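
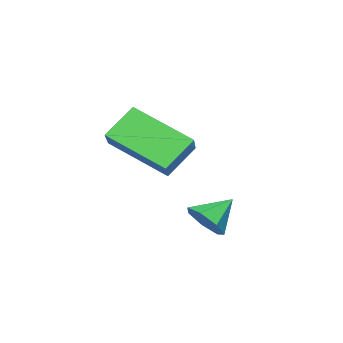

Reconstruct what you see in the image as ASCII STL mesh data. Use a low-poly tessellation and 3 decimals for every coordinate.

solid 
facet normal -0.704 0.179 0.688
outer loop
vertex -4.059 -0.041 3.068
vertex -3.251 0.586 3.732
vertex -4.62 1.796 2.016
endloop
endfacet
facet normal -0.662 -0.514 -0.545
outer loop
vertex -3.669 1.554 1.088
vertex -4.059 -0.041 3.068
vertex -4.62 1.796 2.016
endloop
endfacet
facet normal -0.703 0.179 0.688
outer loop
vertex -4.62 1.796 2.016
vertex -3.251 0.586 3.732
vertex -3.811 2.423 2.68
endloop
endfacet
facet normal -0.256 0.839 -0.481
outer loop
vertex -3.811 2.423 2.68
vertex -3.669 1.554 1.088
vertex -4.62 1.796 2.016
endloop
endfacet
facet normal 0.256 -0.839 0.481
outer loop
vertex -4.059 -0.041 3.068
vertex -2.3 0.344 2.804
vertex -3.251 0.586 3.732
endloop
endfacet
facet normal -0.663 -0.514 -0.545
outer loop
vertex -3.109 -0.283 2.14
vertex -4.059 -0.041 3.068
vertex -3.669 1.554 1.088
endloop
endfacet
facet normal 0.256 -0.839 0.481
outer loop
vertex -3.109 -0.283 2.14
vertex -2.3 0.344 2.804
vertex -4.059 -0.041 3.068
endloop
endfacet
facet normal 0.663 0.514 0.545
outer loop
vertex -3.251 0.586 3.732
vertex -2.3 0.344 2.804
vertex -3.811 2.423 2.68
endloop
endfacet
facet normal -0.256 0.839 -0.481
outer loop
vertex -2.861 2.181 1.752
vertex -3.669 1.554 1.088
vertex -3.811 2.423 2.68
endloop
endfacet
facet normal 0.663 0.514 0.544
outer loop
vertex -3.811 2.423 2.68
vertex -2.3 0.344 2.804
vertex -2.861 2.181 1.752
endloop
endfacet
facet normal 0.704 -0.179 -0.687
outer loop
vertex -2.861 2.181 1.752
vertex -3.109 -0.283 2.14
vertex -3.669 1.554 1.088
endloop
endfacet
facet normal 0.703 -0.179 -0.688
outer loop
vertex -2.3 0.344 2.804
vertex -3.109 -0.283 2.14
vertex -2.861 2.181 1.752
endloop
endfacet
facet normal 0.778 -0.223 -0.587
outer loop
vertex -2.311 3.469 0.709
vertex -2.592 3.872 0.183
vertex -2.14 4.071 0.707
endloop
endfacet
facet normal 0.109 -0.028 0.994
outer loop
vertex -2.311 3.469 0.709
vertex -2.14 4.071 0.707
vertex -3.488 4.128 0.857
endloop
endfacet
facet normal 0.778 -0.222 -0.587
outer loop
vertex -2.14 4.071 0.707
vertex -2.592 3.872 0.183
vertex -2.311 4.522 0.31
endloop
endfacet
facet normal 0.109 0.680 0.725
outer loop
vertex -2.14 4.071 0.707
vertex -2.311 4.522 0.31
vertex -3.488 4.128 0.857
endloop
endfacet
facet normal 0.779 -0.222 -0.586
outer loop
vertex -2.311 4.522 0.31
vertex -2.592 3.872 0.183
vertex -2.693 4.484 -0.183
endloop
endfacet
facet normal -0.261 0.957 0.128
outer loop
vertex -2.311 4.522 0.31
vertex -2.693 4.484 -0.183
vertex -3.488 4.128 0.857
endloop
endfacet
facet normal 0.778 -0.223 -0.588
outer loop
vertex -2.693 4.484 -0.183
vertex -2.592 3.872 0.183
vertex -3.0 3.985 -0.4
endloop
endfacet
facet normal -0.723 0.596 -0.349
outer loop
vertex -2.693 4.484 -0.183
vertex -3.0 3.985 -0.4
vertex -3.488 4.128 0.857
endloop
endfacet
facet normal 0.778 -0.222 -0.588
outer loop
vertex -3.0 3.985 -0.4
vertex -2.592 3.872 0.183
vertex -3.0 3.401 -0.179
endloop
endfacet
facet normal -0.929 -0.131 -0.346
outer loop
vertex -3.0 3.985 -0.4
vertex -3.0 3.401 -0.179
vertex -3.488 4.128 0.857
endloop
endfacet
facet normal 0.778 -0.223 -0.587
outer loop
vertex -3.0 3.401 -0.179
vertex -2.592 3.872 0.183
vertex -2.693 3.171 0.315
endloop
endfacet
facet normal -0.723 -0.677 0.134
outer loop
vertex -3.0 3.401 -0.179
vertex -2.693 3.171 0.315
vertex -3.488 4.128 0.857
endloop
endfacet
facet normal 0.779 -0.223 -0.587
outer loop
vertex -2.693 3.171 0.315
vertex -2.592 3.872 0.183
vertex -2.311 3.469 0.709
endloop
endfacet
facet normal -0.261 -0.631 0.731
outer loop
vertex -2.693 3.171 0.315
vertex -2.311 3.469 0.709
vertex -3.488 4.128 0.857
endloop
endfacet

endsolid


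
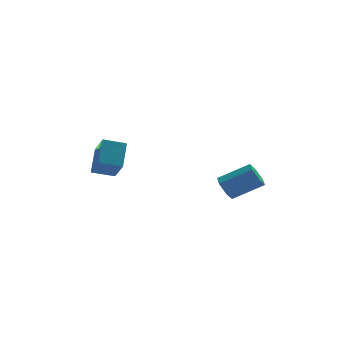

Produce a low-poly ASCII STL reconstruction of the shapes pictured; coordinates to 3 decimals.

solid 
facet normal -0.967 -0.020 0.255
outer loop
vertex -2.934 -1.563 3.006
vertex -2.666 -0.504 4.105
vertex -3.225 -0.44 1.994
endloop
endfacet
facet normal -0.173 -0.684 -0.709
outer loop
vertex -2.094 -0.416 1.695
vertex -2.934 -1.563 3.006
vertex -3.225 -0.44 1.994
endloop
endfacet
facet normal -0.967 -0.020 0.255
outer loop
vertex -3.225 -0.44 1.994
vertex -2.666 -0.504 4.105
vertex -2.957 0.62 3.092
endloop
endfacet
facet normal -0.189 0.729 -0.658
outer loop
vertex -2.957 0.62 3.092
vertex -2.094 -0.416 1.695
vertex -3.225 -0.44 1.994
endloop
endfacet
facet normal 0.189 -0.730 0.657
outer loop
vertex -2.934 -1.563 3.006
vertex -1.535 -0.48 3.806
vertex -2.666 -0.504 4.105
endloop
endfacet
facet normal -0.173 -0.684 -0.709
outer loop
vertex -1.803 -1.54 2.708
vertex -2.934 -1.563 3.006
vertex -2.094 -0.416 1.695
endloop
endfacet
facet normal 0.188 -0.729 0.658
outer loop
vertex -1.803 -1.54 2.708
vertex -1.535 -0.48 3.806
vertex -2.934 -1.563 3.006
endloop
endfacet
facet normal 0.173 0.684 0.709
outer loop
vertex -2.666 -0.504 4.105
vertex -1.535 -0.48 3.806
vertex -2.957 0.62 3.092
endloop
endfacet
facet normal -0.188 0.730 -0.657
outer loop
vertex -1.826 0.643 2.794
vertex -2.094 -0.416 1.695
vertex -2.957 0.62 3.092
endloop
endfacet
facet normal 0.173 0.684 0.709
outer loop
vertex -2.957 0.62 3.092
vertex -1.535 -0.48 3.806
vertex -1.826 0.643 2.794
endloop
endfacet
facet normal 0.967 0.020 -0.255
outer loop
vertex -1.826 0.643 2.794
vertex -1.803 -1.54 2.708
vertex -2.094 -0.416 1.695
endloop
endfacet
facet normal 0.967 0.020 -0.255
outer loop
vertex -1.535 -0.48 3.806
vertex -1.803 -1.54 2.708
vertex -1.826 0.643 2.794
endloop
endfacet
facet normal -0.858 0.075 -0.509
outer loop
vertex 3.053 -2.605 1.199
vertex 2.738 -3.016 1.67
vertex 2.745 -2.321 1.76
endloop
endfacet
facet normal 0.266 0.911 -0.315
outer loop
vertex 3.053 -2.605 1.199
vertex 2.745 -2.321 1.76
vertex 4.537 -2.734 2.078
endloop
endfacet
facet normal 0.266 0.911 -0.315
outer loop
vertex 4.537 -2.734 2.078
vertex 2.745 -2.321 1.76
vertex 4.229 -2.45 2.639
endloop
endfacet
facet normal 0.858 -0.074 0.508
outer loop
vertex 4.537 -2.734 2.078
vertex 4.229 -2.45 2.639
vertex 4.222 -3.144 2.55
endloop
endfacet
facet normal -0.858 0.075 -0.509
outer loop
vertex 2.745 -2.321 1.76
vertex 2.738 -3.016 1.67
vertex 2.43 -2.732 2.231
endloop
endfacet
facet normal -0.248 0.806 0.537
outer loop
vertex 2.745 -2.321 1.76
vertex 2.43 -2.732 2.231
vertex 4.229 -2.45 2.639
endloop
endfacet
facet normal -0.248 0.807 0.536
outer loop
vertex 4.229 -2.45 2.639
vertex 2.43 -2.732 2.231
vertex 3.914 -2.86 3.111
endloop
endfacet
facet normal 0.858 -0.074 0.508
outer loop
vertex 4.229 -2.45 2.639
vertex 3.914 -2.86 3.111
vertex 4.222 -3.144 2.55
endloop
endfacet
facet normal -0.858 0.074 -0.508
outer loop
vertex 2.43 -2.732 2.231
vertex 2.738 -3.016 1.67
vertex 2.423 -3.426 2.142
endloop
endfacet
facet normal -0.514 -0.104 0.852
outer loop
vertex 2.43 -2.732 2.231
vertex 2.423 -3.426 2.142
vertex 3.914 -2.86 3.111
endloop
endfacet
facet normal -0.514 -0.105 0.852
outer loop
vertex 3.914 -2.86 3.111
vertex 2.423 -3.426 2.142
vertex 3.907 -3.555 3.021
endloop
endfacet
facet normal 0.858 -0.075 0.509
outer loop
vertex 3.914 -2.86 3.111
vertex 3.907 -3.555 3.021
vertex 4.222 -3.144 2.55
endloop
endfacet
facet normal -0.858 0.074 -0.508
outer loop
vertex 2.423 -3.426 2.142
vertex 2.738 -3.016 1.67
vertex 2.731 -3.71 1.581
endloop
endfacet
facet normal -0.266 -0.911 0.315
outer loop
vertex 2.423 -3.426 2.142
vertex 2.731 -3.71 1.581
vertex 3.907 -3.555 3.021
endloop
endfacet
facet normal -0.266 -0.911 0.315
outer loop
vertex 3.907 -3.555 3.021
vertex 2.731 -3.71 1.581
vertex 4.215 -3.839 2.46
endloop
endfacet
facet normal 0.858 -0.075 0.509
outer loop
vertex 3.907 -3.555 3.021
vertex 4.215 -3.839 2.46
vertex 4.222 -3.144 2.55
endloop
endfacet
facet normal -0.858 0.074 -0.508
outer loop
vertex 2.731 -3.71 1.581
vertex 2.738 -3.016 1.67
vertex 3.046 -3.3 1.109
endloop
endfacet
facet normal 0.247 -0.807 -0.536
outer loop
vertex 2.731 -3.71 1.581
vertex 3.046 -3.3 1.109
vertex 4.215 -3.839 2.46
endloop
endfacet
facet normal 0.249 -0.806 -0.537
outer loop
vertex 4.215 -3.839 2.46
vertex 3.046 -3.3 1.109
vertex 4.53 -3.428 1.989
endloop
endfacet
facet normal 0.858 -0.075 0.509
outer loop
vertex 4.215 -3.839 2.46
vertex 4.53 -3.428 1.989
vertex 4.222 -3.144 2.55
endloop
endfacet
facet normal -0.858 0.075 -0.509
outer loop
vertex 3.046 -3.3 1.109
vertex 2.738 -3.016 1.67
vertex 3.053 -2.605 1.199
endloop
endfacet
facet normal 0.514 0.105 -0.851
outer loop
vertex 3.046 -3.3 1.109
vertex 3.053 -2.605 1.199
vertex 4.53 -3.428 1.989
endloop
endfacet
facet normal 0.514 0.104 -0.852
outer loop
vertex 4.53 -3.428 1.989
vertex 3.053 -2.605 1.199
vertex 4.537 -2.734 2.078
endloop
endfacet
facet normal 0.858 -0.074 0.508
outer loop
vertex 4.53 -3.428 1.989
vertex 4.537 -2.734 2.078
vertex 4.222 -3.144 2.55
endloop
endfacet

endsolid


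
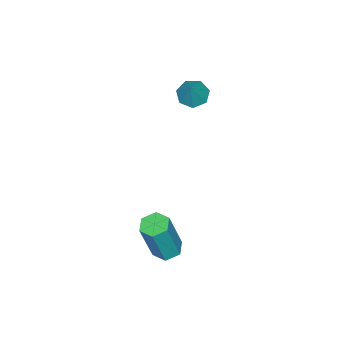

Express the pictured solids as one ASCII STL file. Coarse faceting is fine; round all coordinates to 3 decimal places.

solid 
facet normal -0.526 -0.265 -0.808
outer loop
vertex -0.816 1.127 3.044
vertex -1.262 0.833 3.431
vertex -1.25 1.458 3.218
endloop
endfacet
facet normal 0.574 0.811 -0.112
outer loop
vertex -0.816 1.127 3.044
vertex -1.25 1.458 3.218
vertex -0.598 1.167 4.449
endloop
endfacet
facet normal -0.527 -0.265 -0.808
outer loop
vertex -1.25 1.458 3.218
vertex -1.262 0.833 3.431
vertex -1.693 1.318 3.553
endloop
endfacet
facet normal -0.094 0.957 0.276
outer loop
vertex -1.25 1.458 3.218
vertex -1.693 1.318 3.553
vertex -0.598 1.167 4.449
endloop
endfacet
facet normal -0.527 -0.265 -0.807
outer loop
vertex -1.693 1.318 3.553
vertex -1.262 0.833 3.431
vertex -1.811 0.813 3.796
endloop
endfacet
facet normal -0.521 0.466 0.715
outer loop
vertex -1.693 1.318 3.553
vertex -1.811 0.813 3.796
vertex -0.598 1.167 4.449
endloop
endfacet
facet normal -0.527 -0.265 -0.807
outer loop
vertex -1.811 0.813 3.796
vertex -1.262 0.833 3.431
vertex -1.516 0.323 3.764
endloop
endfacet
facet normal -0.387 -0.290 0.875
outer loop
vertex -1.811 0.813 3.796
vertex -1.516 0.323 3.764
vertex -0.598 1.167 4.449
endloop
endfacet
facet normal -0.527 -0.265 -0.808
outer loop
vertex -1.516 0.323 3.764
vertex -1.262 0.833 3.431
vertex -1.029 0.218 3.481
endloop
endfacet
facet normal 0.209 -0.743 0.636
outer loop
vertex -1.516 0.323 3.764
vertex -1.029 0.218 3.481
vertex -0.598 1.167 4.449
endloop
endfacet
facet normal -0.527 -0.265 -0.808
outer loop
vertex -1.029 0.218 3.481
vertex -1.262 0.833 3.431
vertex -0.718 0.575 3.161
endloop
endfacet
facet normal 0.815 -0.551 0.177
outer loop
vertex -1.029 0.218 3.481
vertex -0.718 0.575 3.161
vertex -0.598 1.167 4.449
endloop
endfacet
facet normal -0.527 -0.265 -0.808
outer loop
vertex -0.718 0.575 3.161
vertex -1.262 0.833 3.431
vertex -0.816 1.127 3.044
endloop
endfacet
facet normal 0.978 0.141 -0.156
outer loop
vertex -0.718 0.575 3.161
vertex -0.816 1.127 3.044
vertex -0.598 1.167 4.449
endloop
endfacet
facet normal -0.285 0.084 -0.955
outer loop
vertex 3.874 2.466 -1.512
vertex 3.391 2.796 -1.339
vertex 3.918 3.073 -1.472
endloop
endfacet
facet normal 0.956 -0.050 -0.290
outer loop
vertex 3.874 2.466 -1.512
vertex 3.918 3.073 -1.472
vertex 4.452 2.295 0.426
endloop
endfacet
facet normal 0.956 -0.050 -0.289
outer loop
vertex 4.452 2.295 0.426
vertex 3.918 3.073 -1.472
vertex 4.496 2.902 0.467
endloop
endfacet
facet normal 0.284 -0.085 0.955
outer loop
vertex 4.452 2.295 0.426
vertex 4.496 2.902 0.467
vertex 3.969 2.624 0.599
endloop
endfacet
facet normal -0.285 0.084 -0.955
outer loop
vertex 3.918 3.073 -1.472
vertex 3.391 2.796 -1.339
vertex 3.435 3.403 -1.299
endloop
endfacet
facet normal 0.540 0.837 -0.087
outer loop
vertex 3.918 3.073 -1.472
vertex 3.435 3.403 -1.299
vertex 4.496 2.902 0.467
endloop
endfacet
facet normal 0.539 0.838 -0.087
outer loop
vertex 4.496 2.902 0.467
vertex 3.435 3.403 -1.299
vertex 4.013 3.231 0.64
endloop
endfacet
facet normal 0.284 -0.085 0.955
outer loop
vertex 4.496 2.902 0.467
vertex 4.013 3.231 0.64
vertex 3.969 2.624 0.599
endloop
endfacet
facet normal -0.285 0.084 -0.955
outer loop
vertex 3.435 3.403 -1.299
vertex 3.391 2.796 -1.339
vertex 2.908 3.125 -1.166
endloop
endfacet
facet normal -0.416 0.886 0.203
outer loop
vertex 3.435 3.403 -1.299
vertex 2.908 3.125 -1.166
vertex 4.013 3.231 0.64
endloop
endfacet
facet normal -0.415 0.887 0.202
outer loop
vertex 4.013 3.231 0.64
vertex 2.908 3.125 -1.166
vertex 3.486 2.954 0.772
endloop
endfacet
facet normal 0.284 -0.085 0.955
outer loop
vertex 4.013 3.231 0.64
vertex 3.486 2.954 0.772
vertex 3.969 2.624 0.599
endloop
endfacet
facet normal -0.284 0.085 -0.955
outer loop
vertex 2.908 3.125 -1.166
vertex 3.391 2.796 -1.339
vertex 2.864 2.518 -1.207
endloop
endfacet
facet normal -0.956 0.050 0.289
outer loop
vertex 2.908 3.125 -1.166
vertex 2.864 2.518 -1.207
vertex 3.486 2.954 0.772
endloop
endfacet
facet normal -0.956 0.050 0.289
outer loop
vertex 3.486 2.954 0.772
vertex 2.864 2.518 -1.207
vertex 3.442 2.347 0.732
endloop
endfacet
facet normal 0.285 -0.084 0.955
outer loop
vertex 3.486 2.954 0.772
vertex 3.442 2.347 0.732
vertex 3.969 2.624 0.599
endloop
endfacet
facet normal -0.284 0.085 -0.955
outer loop
vertex 2.864 2.518 -1.207
vertex 3.391 2.796 -1.339
vertex 3.347 2.189 -1.38
endloop
endfacet
facet normal -0.539 -0.838 0.087
outer loop
vertex 2.864 2.518 -1.207
vertex 3.347 2.189 -1.38
vertex 3.442 2.347 0.732
endloop
endfacet
facet normal -0.541 -0.837 0.087
outer loop
vertex 3.442 2.347 0.732
vertex 3.347 2.189 -1.38
vertex 3.925 2.017 0.559
endloop
endfacet
facet normal 0.285 -0.084 0.955
outer loop
vertex 3.442 2.347 0.732
vertex 3.925 2.017 0.559
vertex 3.969 2.624 0.599
endloop
endfacet
facet normal -0.284 0.085 -0.955
outer loop
vertex 3.347 2.189 -1.38
vertex 3.391 2.796 -1.339
vertex 3.874 2.466 -1.512
endloop
endfacet
facet normal 0.415 -0.887 -0.202
outer loop
vertex 3.347 2.189 -1.38
vertex 3.874 2.466 -1.512
vertex 3.925 2.017 0.559
endloop
endfacet
facet normal 0.416 -0.886 -0.202
outer loop
vertex 3.925 2.017 0.559
vertex 3.874 2.466 -1.512
vertex 4.452 2.295 0.426
endloop
endfacet
facet normal 0.285 -0.084 0.955
outer loop
vertex 3.925 2.017 0.559
vertex 4.452 2.295 0.426
vertex 3.969 2.624 0.599
endloop
endfacet

endsolid


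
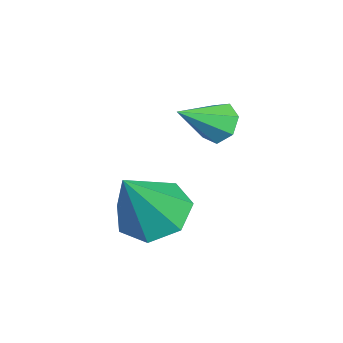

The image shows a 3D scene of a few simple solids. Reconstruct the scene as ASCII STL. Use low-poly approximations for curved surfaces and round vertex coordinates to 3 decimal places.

solid 
facet normal -0.467 0.301 -0.832
outer loop
vertex 4.149 2.423 0.495
vertex 3.374 2.475 0.949
vertex 3.998 3.112 0.829
endloop
endfacet
facet normal 0.978 0.207 0.014
outer loop
vertex 4.149 2.423 0.495
vertex 3.998 3.112 0.829
vertex 4.226 1.925 2.471
endloop
endfacet
facet normal -0.467 0.300 -0.832
outer loop
vertex 3.998 3.112 0.829
vertex 3.374 2.475 0.949
vertex 3.377 3.322 1.253
endloop
endfacet
facet normal 0.543 0.715 0.441
outer loop
vertex 3.998 3.112 0.829
vertex 3.377 3.322 1.253
vertex 4.226 1.925 2.471
endloop
endfacet
facet normal -0.466 0.300 -0.832
outer loop
vertex 3.377 3.322 1.253
vertex 3.374 2.475 0.949
vertex 2.753 2.895 1.448
endloop
endfacet
facet normal -0.159 0.592 0.790
outer loop
vertex 3.377 3.322 1.253
vertex 2.753 2.895 1.448
vertex 4.226 1.925 2.471
endloop
endfacet
facet normal -0.466 0.300 -0.832
outer loop
vertex 2.753 2.895 1.448
vertex 3.374 2.475 0.949
vertex 2.597 2.151 1.267
endloop
endfacet
facet normal -0.599 -0.068 0.798
outer loop
vertex 2.753 2.895 1.448
vertex 2.597 2.151 1.267
vertex 4.226 1.925 2.471
endloop
endfacet
facet normal -0.466 0.302 -0.832
outer loop
vertex 2.597 2.151 1.267
vertex 3.374 2.475 0.949
vertex 3.025 1.652 0.846
endloop
endfacet
facet normal -0.446 -0.769 0.458
outer loop
vertex 2.597 2.151 1.267
vertex 3.025 1.652 0.846
vertex 4.226 1.925 2.471
endloop
endfacet
facet normal -0.466 0.302 -0.832
outer loop
vertex 3.025 1.652 0.846
vertex 3.374 2.475 0.949
vertex 3.716 1.773 0.503
endloop
endfacet
facet normal 0.186 -0.982 0.028
outer loop
vertex 3.025 1.652 0.846
vertex 3.716 1.773 0.503
vertex 4.226 1.925 2.471
endloop
endfacet
facet normal -0.467 0.301 -0.832
outer loop
vertex 3.716 1.773 0.503
vertex 3.374 2.475 0.949
vertex 4.149 2.423 0.495
endloop
endfacet
facet normal 0.819 -0.548 -0.170
outer loop
vertex 3.716 1.773 0.503
vertex 4.149 2.423 0.495
vertex 4.226 1.925 2.471
endloop
endfacet
facet normal -0.524 0.651 -0.549
outer loop
vertex 3.024 3.778 2.916
vertex 2.632 3.8 3.316
vertex 3.089 4.118 3.257
endloop
endfacet
facet normal 0.974 0.037 -0.222
outer loop
vertex 3.024 3.778 2.916
vertex 3.089 4.118 3.257
vertex 3.308 2.96 4.024
endloop
endfacet
facet normal -0.524 0.650 -0.550
outer loop
vertex 3.089 4.118 3.257
vertex 2.632 3.8 3.316
vertex 2.81 4.219 3.642
endloop
endfacet
facet normal 0.777 0.443 0.447
outer loop
vertex 3.089 4.118 3.257
vertex 2.81 4.219 3.642
vertex 3.308 2.96 4.024
endloop
endfacet
facet normal -0.525 0.650 -0.549
outer loop
vertex 2.81 4.219 3.642
vertex 2.632 3.8 3.316
vertex 2.397 4.003 3.781
endloop
endfacet
facet normal 0.137 0.337 0.931
outer loop
vertex 2.81 4.219 3.642
vertex 2.397 4.003 3.781
vertex 3.308 2.96 4.024
endloop
endfacet
facet normal -0.524 0.651 -0.549
outer loop
vertex 2.397 4.003 3.781
vertex 2.632 3.8 3.316
vertex 2.161 3.635 3.57
endloop
endfacet
facet normal -0.460 -0.201 0.865
outer loop
vertex 2.397 4.003 3.781
vertex 2.161 3.635 3.57
vertex 3.308 2.96 4.024
endloop
endfacet
facet normal -0.524 0.651 -0.549
outer loop
vertex 2.161 3.635 3.57
vertex 2.632 3.8 3.316
vertex 2.28 3.391 3.167
endloop
endfacet
facet normal -0.569 -0.767 0.297
outer loop
vertex 2.161 3.635 3.57
vertex 2.28 3.391 3.167
vertex 3.308 2.96 4.024
endloop
endfacet
facet normal -0.523 0.651 -0.550
outer loop
vertex 2.28 3.391 3.167
vertex 2.632 3.8 3.316
vertex 2.664 3.454 2.876
endloop
endfacet
facet normal -0.106 -0.934 -0.342
outer loop
vertex 2.28 3.391 3.167
vertex 2.664 3.454 2.876
vertex 3.308 2.96 4.024
endloop
endfacet
facet normal -0.524 0.650 -0.550
outer loop
vertex 2.664 3.454 2.876
vertex 2.632 3.8 3.316
vertex 3.024 3.778 2.916
endloop
endfacet
facet normal 0.582 -0.576 -0.574
outer loop
vertex 2.664 3.454 2.876
vertex 3.024 3.778 2.916
vertex 3.308 2.96 4.024
endloop
endfacet

endsolid


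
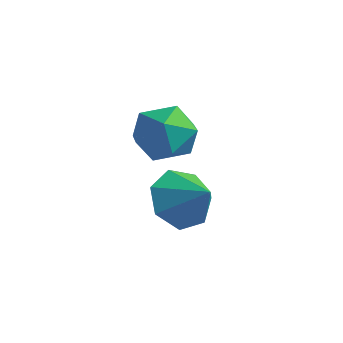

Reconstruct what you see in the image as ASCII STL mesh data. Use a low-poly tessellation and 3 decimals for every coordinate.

solid 
facet normal -0.866 0.371 -0.334
outer loop
vertex 1.5 1.506 0.604
vertex 1.038 0.779 0.995
vertex 1.184 1.57 1.494
endloop
endfacet
facet normal -0.398 0.894 -0.206
outer loop
vertex 1.5 1.506 0.604
vertex 1.184 1.57 1.494
vertex 2.042 1.901 1.271
endloop
endfacet
facet normal 0.181 0.775 -0.606
outer loop
vertex 1.5 1.506 0.604
vertex 2.042 1.901 1.271
vertex 2.426 1.315 0.636
endloop
endfacet
facet normal 0.071 0.179 -0.981
outer loop
vertex 1.5 1.506 0.604
vertex 2.426 1.315 0.636
vertex 1.805 0.622 0.465
endloop
endfacet
facet normal -0.577 -0.071 -0.814
outer loop
vertex 1.5 1.506 0.604
vertex 1.805 0.622 0.465
vertex 1.038 0.779 0.995
endloop
endfacet
facet normal -0.204 0.853 0.480
outer loop
vertex 2.042 1.901 1.271
vertex 1.184 1.57 1.494
vertex 1.915 1.418 2.075
endloop
endfacet
facet normal -0.962 0.006 0.271
outer loop
vertex 1.184 1.57 1.494
vertex 1.038 0.779 0.995
vertex 1.294 0.725 1.904
endloop
endfacet
facet normal -0.493 -0.709 -0.504
outer loop
vertex 1.038 0.779 0.995
vertex 1.805 0.622 0.465
vertex 1.678 0.139 1.269
endloop
endfacet
facet normal 0.553 -0.304 -0.776
outer loop
vertex 1.805 0.622 0.465
vertex 2.426 1.315 0.636
vertex 2.536 0.47 1.046
endloop
endfacet
facet normal 0.732 0.661 -0.167
outer loop
vertex 2.426 1.315 0.636
vertex 2.042 1.901 1.271
vertex 2.682 1.261 1.545
endloop
endfacet
facet normal -0.071 -0.179 0.981
outer loop
vertex 2.22 0.534 1.936
vertex 1.915 1.418 2.075
vertex 1.294 0.725 1.904
endloop
endfacet
facet normal -0.181 -0.775 0.606
outer loop
vertex 2.22 0.534 1.936
vertex 1.294 0.725 1.904
vertex 1.678 0.139 1.269
endloop
endfacet
facet normal 0.398 -0.894 0.206
outer loop
vertex 2.22 0.534 1.936
vertex 1.678 0.139 1.269
vertex 2.536 0.47 1.046
endloop
endfacet
facet normal 0.866 -0.371 0.334
outer loop
vertex 2.22 0.534 1.936
vertex 2.536 0.47 1.046
vertex 2.682 1.261 1.545
endloop
endfacet
facet normal 0.577 0.071 0.814
outer loop
vertex 2.22 0.534 1.936
vertex 2.682 1.261 1.545
vertex 1.915 1.418 2.075
endloop
endfacet
facet normal -0.553 0.304 0.776
outer loop
vertex 1.294 0.725 1.904
vertex 1.915 1.418 2.075
vertex 1.184 1.57 1.494
endloop
endfacet
facet normal -0.732 -0.661 0.167
outer loop
vertex 1.678 0.139 1.269
vertex 1.294 0.725 1.904
vertex 1.038 0.779 0.995
endloop
endfacet
facet normal 0.204 -0.853 -0.480
outer loop
vertex 2.536 0.47 1.046
vertex 1.678 0.139 1.269
vertex 1.805 0.622 0.465
endloop
endfacet
facet normal 0.962 -0.006 -0.271
outer loop
vertex 2.682 1.261 1.545
vertex 2.536 0.47 1.046
vertex 2.426 1.315 0.636
endloop
endfacet
facet normal 0.493 0.709 0.504
outer loop
vertex 1.915 1.418 2.075
vertex 2.682 1.261 1.545
vertex 2.042 1.901 1.271
endloop
endfacet
facet normal -0.818 0.073 -0.570
outer loop
vertex 2.516 1.765 -2.046
vertex 1.966 1.505 -1.29
vertex 2.236 2.395 -1.564
endloop
endfacet
facet normal 0.856 0.495 -0.150
outer loop
vertex 2.516 1.765 -2.046
vertex 2.236 2.395 -1.564
vertex 2.974 1.415 -0.59
endloop
endfacet
facet normal -0.819 0.073 -0.569
outer loop
vertex 2.236 2.395 -1.564
vertex 1.966 1.505 -1.29
vertex 1.754 2.355 -0.876
endloop
endfacet
facet normal 0.501 0.770 0.395
outer loop
vertex 2.236 2.395 -1.564
vertex 1.754 2.355 -0.876
vertex 2.974 1.415 -0.59
endloop
endfacet
facet normal -0.819 0.073 -0.569
outer loop
vertex 1.754 2.355 -0.876
vertex 1.966 1.505 -1.29
vertex 1.431 1.675 -0.499
endloop
endfacet
facet normal 0.126 0.435 0.892
outer loop
vertex 1.754 2.355 -0.876
vertex 1.431 1.675 -0.499
vertex 2.974 1.415 -0.59
endloop
endfacet
facet normal -0.819 0.073 -0.569
outer loop
vertex 1.431 1.675 -0.499
vertex 1.966 1.505 -1.29
vertex 1.512 0.866 -0.719
endloop
endfacet
facet normal 0.013 -0.261 0.965
outer loop
vertex 1.431 1.675 -0.499
vertex 1.512 0.866 -0.719
vertex 2.974 1.415 -0.59
endloop
endfacet
facet normal -0.818 0.072 -0.570
outer loop
vertex 1.512 0.866 -0.719
vertex 1.966 1.505 -1.29
vertex 1.935 0.538 -1.368
endloop
endfacet
facet normal 0.247 -0.790 0.561
outer loop
vertex 1.512 0.866 -0.719
vertex 1.935 0.538 -1.368
vertex 2.974 1.415 -0.59
endloop
endfacet
facet normal -0.818 0.072 -0.570
outer loop
vertex 1.935 0.538 -1.368
vertex 1.966 1.505 -1.29
vertex 2.382 0.938 -1.959
endloop
endfacet
facet normal 0.653 -0.757 -0.019
outer loop
vertex 1.935 0.538 -1.368
vertex 2.382 0.938 -1.959
vertex 2.974 1.415 -0.59
endloop
endfacet
facet normal -0.818 0.073 -0.570
outer loop
vertex 2.382 0.938 -1.959
vertex 1.966 1.505 -1.29
vertex 2.516 1.765 -2.046
endloop
endfacet
facet normal 0.924 -0.185 -0.335
outer loop
vertex 2.382 0.938 -1.959
vertex 2.516 1.765 -2.046
vertex 2.974 1.415 -0.59
endloop
endfacet

endsolid


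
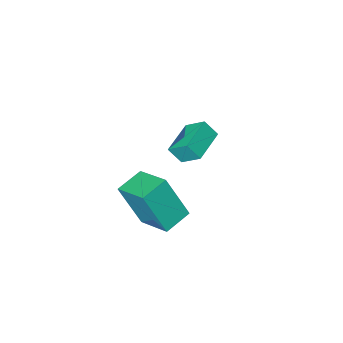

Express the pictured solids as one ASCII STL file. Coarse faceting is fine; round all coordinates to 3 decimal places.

solid 
facet normal -0.942 -0.231 0.243
outer loop
vertex 2.98 0.531 0.601
vertex 2.77 2.028 1.21
vertex 2.359 1.175 -1.199
endloop
endfacet
facet normal 0.129 -0.919 -0.373
outer loop
vertex 3.49 1.452 -1.49
vertex 2.98 0.531 0.601
vertex 2.359 1.175 -1.199
endloop
endfacet
facet normal -0.942 -0.231 0.242
outer loop
vertex 2.359 1.175 -1.199
vertex 2.77 2.028 1.21
vertex 2.149 2.673 -0.59
endloop
endfacet
facet normal -0.309 0.321 -0.895
outer loop
vertex 2.149 2.673 -0.59
vertex 3.49 1.452 -1.49
vertex 2.359 1.175 -1.199
endloop
endfacet
facet normal 0.309 -0.321 0.895
outer loop
vertex 2.98 0.531 0.601
vertex 3.901 2.305 0.919
vertex 2.77 2.028 1.21
endloop
endfacet
facet normal 0.128 -0.919 -0.373
outer loop
vertex 4.111 0.807 0.31
vertex 2.98 0.531 0.601
vertex 3.49 1.452 -1.49
endloop
endfacet
facet normal 0.309 -0.321 0.895
outer loop
vertex 4.111 0.807 0.31
vertex 3.901 2.305 0.919
vertex 2.98 0.531 0.601
endloop
endfacet
facet normal -0.129 0.919 0.374
outer loop
vertex 2.77 2.028 1.21
vertex 3.901 2.305 0.919
vertex 2.149 2.673 -0.59
endloop
endfacet
facet normal -0.309 0.321 -0.895
outer loop
vertex 3.28 2.949 -0.881
vertex 3.49 1.452 -1.49
vertex 2.149 2.673 -0.59
endloop
endfacet
facet normal -0.128 0.919 0.373
outer loop
vertex 2.149 2.673 -0.59
vertex 3.901 2.305 0.919
vertex 3.28 2.949 -0.881
endloop
endfacet
facet normal 0.942 0.231 -0.242
outer loop
vertex 3.28 2.949 -0.881
vertex 4.111 0.807 0.31
vertex 3.49 1.452 -1.49
endloop
endfacet
facet normal 0.942 0.231 -0.243
outer loop
vertex 3.901 2.305 0.919
vertex 4.111 0.807 0.31
vertex 3.28 2.949 -0.881
endloop
endfacet
facet normal -0.440 0.465 -0.768
outer loop
vertex -2.196 -2.251 -1.864
vertex -0.852 -1.402 -2.119
vertex -1.815 -3.068 -2.577
endloop
endfacet
facet normal -0.835 -0.527 0.158
outer loop
vertex -1.428 -3.478 -1.901
vertex -2.196 -2.251 -1.864
vertex -1.815 -3.068 -2.577
endloop
endfacet
facet normal -0.439 0.465 -0.768
outer loop
vertex -1.815 -3.068 -2.577
vertex -0.852 -1.402 -2.119
vertex -0.471 -2.22 -2.832
endloop
endfacet
facet normal 0.331 -0.711 -0.621
outer loop
vertex -0.471 -2.22 -2.832
vertex -1.428 -3.478 -1.901
vertex -1.815 -3.068 -2.577
endloop
endfacet
facet normal -0.331 0.711 0.621
outer loop
vertex -2.196 -2.251 -1.864
vertex -0.465 -1.812 -1.443
vertex -0.852 -1.402 -2.119
endloop
endfacet
facet normal -0.835 -0.527 0.159
outer loop
vertex -1.809 -2.66 -1.188
vertex -2.196 -2.251 -1.864
vertex -1.428 -3.478 -1.901
endloop
endfacet
facet normal -0.331 0.711 0.620
outer loop
vertex -1.809 -2.66 -1.188
vertex -0.465 -1.812 -1.443
vertex -2.196 -2.251 -1.864
endloop
endfacet
facet normal 0.835 0.527 -0.158
outer loop
vertex -0.852 -1.402 -2.119
vertex -0.465 -1.812 -1.443
vertex -0.471 -2.22 -2.832
endloop
endfacet
facet normal 0.332 -0.711 -0.620
outer loop
vertex -0.084 -2.629 -2.156
vertex -1.428 -3.478 -1.901
vertex -0.471 -2.22 -2.832
endloop
endfacet
facet normal 0.835 0.528 -0.159
outer loop
vertex -0.471 -2.22 -2.832
vertex -0.465 -1.812 -1.443
vertex -0.084 -2.629 -2.156
endloop
endfacet
facet normal 0.440 -0.465 0.768
outer loop
vertex -0.084 -2.629 -2.156
vertex -1.809 -2.66 -1.188
vertex -1.428 -3.478 -1.901
endloop
endfacet
facet normal 0.439 -0.465 0.768
outer loop
vertex -0.465 -1.812 -1.443
vertex -1.809 -2.66 -1.188
vertex -0.084 -2.629 -2.156
endloop
endfacet

endsolid


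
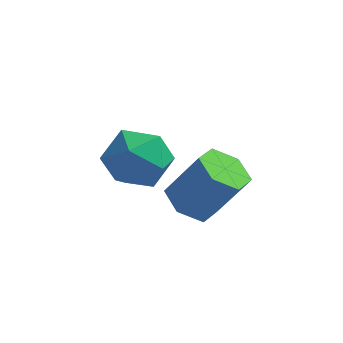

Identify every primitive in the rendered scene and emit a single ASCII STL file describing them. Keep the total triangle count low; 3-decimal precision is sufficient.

solid 
facet normal -0.001 -0.042 0.999
outer loop
vertex -4.522 1.616 1.981
vertex -4.013 0.661 1.942
vertex -3.439 1.579 1.981
endloop
endfacet
facet normal 0.022 0.635 0.772
outer loop
vertex -4.522 1.616 1.981
vertex -3.439 1.579 1.981
vertex -3.956 2.322 1.385
endloop
endfacet
facet normal -0.552 0.750 0.364
outer loop
vertex -4.522 1.616 1.981
vertex -3.956 2.322 1.385
vertex -4.848 1.863 0.978
endloop
endfacet
facet normal -0.930 0.145 0.338
outer loop
vertex -4.522 1.616 1.981
vertex -4.848 1.863 0.978
vertex -4.883 0.837 1.322
endloop
endfacet
facet normal -0.590 -0.344 0.730
outer loop
vertex -4.522 1.616 1.981
vertex -4.883 0.837 1.322
vertex -4.013 0.661 1.942
endloop
endfacet
facet normal 0.602 0.711 0.364
outer loop
vertex -3.956 2.322 1.385
vertex -3.439 1.579 1.981
vertex -3.097 1.803 0.978
endloop
endfacet
facet normal 0.565 -0.384 0.730
outer loop
vertex -3.439 1.579 1.981
vertex -4.013 0.661 1.942
vertex -3.132 0.777 1.322
endloop
endfacet
facet normal -0.387 -0.873 0.296
outer loop
vertex -4.013 0.661 1.942
vertex -4.883 0.837 1.322
vertex -4.024 0.318 0.915
endloop
endfacet
facet normal -0.938 -0.081 -0.338
outer loop
vertex -4.883 0.837 1.322
vertex -4.848 1.863 0.978
vertex -4.541 1.061 0.319
endloop
endfacet
facet normal -0.327 0.898 -0.296
outer loop
vertex -4.848 1.863 0.978
vertex -3.956 2.322 1.385
vertex -3.967 1.979 0.358
endloop
endfacet
facet normal 0.930 -0.145 -0.338
outer loop
vertex -3.458 1.024 0.319
vertex -3.097 1.803 0.978
vertex -3.132 0.777 1.322
endloop
endfacet
facet normal 0.552 -0.750 -0.364
outer loop
vertex -3.458 1.024 0.319
vertex -3.132 0.777 1.322
vertex -4.024 0.318 0.915
endloop
endfacet
facet normal -0.022 -0.635 -0.772
outer loop
vertex -3.458 1.024 0.319
vertex -4.024 0.318 0.915
vertex -4.541 1.061 0.319
endloop
endfacet
facet normal 0.001 0.042 -0.999
outer loop
vertex -3.458 1.024 0.319
vertex -4.541 1.061 0.319
vertex -3.967 1.979 0.358
endloop
endfacet
facet normal 0.590 0.344 -0.730
outer loop
vertex -3.458 1.024 0.319
vertex -3.967 1.979 0.358
vertex -3.097 1.803 0.978
endloop
endfacet
facet normal 0.938 0.081 0.338
outer loop
vertex -3.132 0.777 1.322
vertex -3.097 1.803 0.978
vertex -3.439 1.579 1.981
endloop
endfacet
facet normal 0.327 -0.898 0.296
outer loop
vertex -4.024 0.318 0.915
vertex -3.132 0.777 1.322
vertex -4.013 0.661 1.942
endloop
endfacet
facet normal -0.602 -0.711 -0.364
outer loop
vertex -4.541 1.061 0.319
vertex -4.024 0.318 0.915
vertex -4.883 0.837 1.322
endloop
endfacet
facet normal -0.565 0.384 -0.730
outer loop
vertex -3.967 1.979 0.358
vertex -4.541 1.061 0.319
vertex -4.848 1.863 0.978
endloop
endfacet
facet normal 0.387 0.873 -0.296
outer loop
vertex -3.097 1.803 0.978
vertex -3.967 1.979 0.358
vertex -3.956 2.322 1.385
endloop
endfacet
facet normal -0.532 -0.091 -0.842
outer loop
vertex -1.385 -0.246 0.789
vertex -2.031 -0.443 1.218
vertex -1.886 0.324 1.044
endloop
endfacet
facet normal 0.571 0.696 -0.435
outer loop
vertex -1.385 -0.246 0.789
vertex -1.886 0.324 1.044
vertex -0.524 -0.099 2.153
endloop
endfacet
facet normal 0.571 0.696 -0.436
outer loop
vertex -0.524 -0.099 2.153
vertex -1.886 0.324 1.044
vertex -1.024 0.471 2.408
endloop
endfacet
facet normal 0.532 0.090 0.842
outer loop
vertex -0.524 -0.099 2.153
vertex -1.024 0.471 2.408
vertex -1.169 -0.297 2.582
endloop
endfacet
facet normal -0.532 -0.090 -0.842
outer loop
vertex -1.886 0.324 1.044
vertex -2.031 -0.443 1.218
vertex -2.531 0.126 1.473
endloop
endfacet
facet normal -0.257 0.965 0.059
outer loop
vertex -1.886 0.324 1.044
vertex -2.531 0.126 1.473
vertex -1.024 0.471 2.408
endloop
endfacet
facet normal -0.257 0.965 0.058
outer loop
vertex -1.024 0.471 2.408
vertex -2.531 0.126 1.473
vertex -1.67 0.273 2.837
endloop
endfacet
facet normal 0.532 0.090 0.842
outer loop
vertex -1.024 0.471 2.408
vertex -1.67 0.273 2.837
vertex -1.169 -0.297 2.582
endloop
endfacet
facet normal -0.532 -0.090 -0.842
outer loop
vertex -2.531 0.126 1.473
vertex -2.031 -0.443 1.218
vertex -2.676 -0.641 1.647
endloop
endfacet
facet normal -0.827 0.268 0.493
outer loop
vertex -2.531 0.126 1.473
vertex -2.676 -0.641 1.647
vertex -1.67 0.273 2.837
endloop
endfacet
facet normal -0.827 0.268 0.493
outer loop
vertex -1.67 0.273 2.837
vertex -2.676 -0.641 1.647
vertex -1.815 -0.494 3.011
endloop
endfacet
facet normal 0.532 0.091 0.842
outer loop
vertex -1.67 0.273 2.837
vertex -1.815 -0.494 3.011
vertex -1.169 -0.297 2.582
endloop
endfacet
facet normal -0.532 -0.090 -0.842
outer loop
vertex -2.676 -0.641 1.647
vertex -2.031 -0.443 1.218
vertex -2.176 -1.211 1.392
endloop
endfacet
facet normal -0.571 -0.696 0.436
outer loop
vertex -2.676 -0.641 1.647
vertex -2.176 -1.211 1.392
vertex -1.815 -0.494 3.011
endloop
endfacet
facet normal -0.570 -0.696 0.436
outer loop
vertex -1.815 -0.494 3.011
vertex -2.176 -1.211 1.392
vertex -1.314 -1.064 2.756
endloop
endfacet
facet normal 0.532 0.091 0.842
outer loop
vertex -1.815 -0.494 3.011
vertex -1.314 -1.064 2.756
vertex -1.169 -0.297 2.582
endloop
endfacet
facet normal -0.532 -0.090 -0.842
outer loop
vertex -2.176 -1.211 1.392
vertex -2.031 -0.443 1.218
vertex -1.53 -1.013 0.963
endloop
endfacet
facet normal 0.257 -0.965 -0.058
outer loop
vertex -2.176 -1.211 1.392
vertex -1.53 -1.013 0.963
vertex -1.314 -1.064 2.756
endloop
endfacet
facet normal 0.257 -0.965 -0.058
outer loop
vertex -1.314 -1.064 2.756
vertex -1.53 -1.013 0.963
vertex -0.669 -0.866 2.327
endloop
endfacet
facet normal 0.532 0.090 0.842
outer loop
vertex -1.314 -1.064 2.756
vertex -0.669 -0.866 2.327
vertex -1.169 -0.297 2.582
endloop
endfacet
facet normal -0.532 -0.091 -0.842
outer loop
vertex -1.53 -1.013 0.963
vertex -2.031 -0.443 1.218
vertex -1.385 -0.246 0.789
endloop
endfacet
facet normal 0.827 -0.268 -0.493
outer loop
vertex -1.53 -1.013 0.963
vertex -1.385 -0.246 0.789
vertex -0.669 -0.866 2.327
endloop
endfacet
facet normal 0.827 -0.268 -0.493
outer loop
vertex -0.669 -0.866 2.327
vertex -1.385 -0.246 0.789
vertex -0.524 -0.099 2.153
endloop
endfacet
facet normal 0.532 0.090 0.842
outer loop
vertex -0.669 -0.866 2.327
vertex -0.524 -0.099 2.153
vertex -1.169 -0.297 2.582
endloop
endfacet

endsolid


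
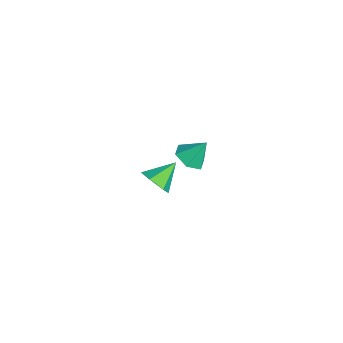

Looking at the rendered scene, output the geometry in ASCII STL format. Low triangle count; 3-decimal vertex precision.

solid 
facet normal -0.173 -0.553 -0.815
outer loop
vertex -2.528 2.233 -3.321
vertex -3.308 1.891 -2.923
vertex -3.35 2.672 -3.444
endloop
endfacet
facet normal 0.480 0.871 -0.102
outer loop
vertex -2.528 2.233 -3.321
vertex -3.35 2.672 -3.444
vertex -3.052 2.709 -1.717
endloop
endfacet
facet normal -0.173 -0.553 -0.815
outer loop
vertex -3.35 2.672 -3.444
vertex -3.308 1.891 -2.923
vertex -4.13 2.329 -3.046
endloop
endfacet
facet normal -0.382 0.923 0.046
outer loop
vertex -3.35 2.672 -3.444
vertex -4.13 2.329 -3.046
vertex -3.052 2.709 -1.717
endloop
endfacet
facet normal -0.173 -0.553 -0.815
outer loop
vertex -4.13 2.329 -3.046
vertex -3.308 1.891 -2.923
vertex -4.088 1.548 -2.525
endloop
endfacet
facet normal -0.779 0.319 0.540
outer loop
vertex -4.13 2.329 -3.046
vertex -4.088 1.548 -2.525
vertex -3.052 2.709 -1.717
endloop
endfacet
facet normal -0.173 -0.553 -0.815
outer loop
vertex -4.088 1.548 -2.525
vertex -3.308 1.891 -2.923
vertex -3.265 1.11 -2.402
endloop
endfacet
facet normal -0.313 -0.339 0.887
outer loop
vertex -4.088 1.548 -2.525
vertex -3.265 1.11 -2.402
vertex -3.052 2.709 -1.717
endloop
endfacet
facet normal -0.173 -0.553 -0.815
outer loop
vertex -3.265 1.11 -2.402
vertex -3.308 1.891 -2.923
vertex -2.486 1.452 -2.8
endloop
endfacet
facet normal 0.549 -0.390 0.739
outer loop
vertex -3.265 1.11 -2.402
vertex -2.486 1.452 -2.8
vertex -3.052 2.709 -1.717
endloop
endfacet
facet normal -0.173 -0.553 -0.815
outer loop
vertex -2.486 1.452 -2.8
vertex -3.308 1.891 -2.923
vertex -2.528 2.233 -3.321
endloop
endfacet
facet normal 0.945 0.214 0.245
outer loop
vertex -2.486 1.452 -2.8
vertex -2.528 2.233 -3.321
vertex -3.052 2.709 -1.717
endloop
endfacet
facet normal 0.286 -0.791 -0.541
outer loop
vertex 3.512 -2.328 3.129
vertex 3.18 -1.971 2.432
vertex 3.99 -1.822 2.642
endloop
endfacet
facet normal 0.566 0.228 0.792
outer loop
vertex 3.512 -2.328 3.129
vertex 3.99 -1.822 2.642
vertex 2.76 -0.809 3.228
endloop
endfacet
facet normal 0.286 -0.791 -0.541
outer loop
vertex 3.99 -1.822 2.642
vertex 3.18 -1.971 2.432
vertex 3.659 -1.465 1.945
endloop
endfacet
facet normal 0.655 0.752 0.074
outer loop
vertex 3.99 -1.822 2.642
vertex 3.659 -1.465 1.945
vertex 2.76 -0.809 3.228
endloop
endfacet
facet normal 0.286 -0.791 -0.541
outer loop
vertex 3.659 -1.465 1.945
vertex 3.18 -1.971 2.432
vertex 2.849 -1.615 1.736
endloop
endfacet
facet normal -0.040 0.878 -0.477
outer loop
vertex 3.659 -1.465 1.945
vertex 2.849 -1.615 1.736
vertex 2.76 -0.809 3.228
endloop
endfacet
facet normal 0.286 -0.791 -0.541
outer loop
vertex 2.849 -1.615 1.736
vertex 3.18 -1.971 2.432
vertex 2.37 -2.121 2.223
endloop
endfacet
facet normal -0.821 0.480 -0.308
outer loop
vertex 2.849 -1.615 1.736
vertex 2.37 -2.121 2.223
vertex 2.76 -0.809 3.228
endloop
endfacet
facet normal 0.286 -0.790 -0.542
outer loop
vertex 2.37 -2.121 2.223
vertex 3.18 -1.971 2.432
vertex 2.702 -2.478 2.919
endloop
endfacet
facet normal -0.910 -0.045 0.411
outer loop
vertex 2.37 -2.121 2.223
vertex 2.702 -2.478 2.919
vertex 2.76 -0.809 3.228
endloop
endfacet
facet normal 0.287 -0.790 -0.541
outer loop
vertex 2.702 -2.478 2.919
vertex 3.18 -1.971 2.432
vertex 3.512 -2.328 3.129
endloop
endfacet
facet normal -0.218 -0.170 0.961
outer loop
vertex 2.702 -2.478 2.919
vertex 3.512 -2.328 3.129
vertex 2.76 -0.809 3.228
endloop
endfacet

endsolid


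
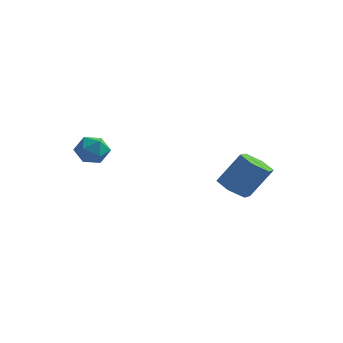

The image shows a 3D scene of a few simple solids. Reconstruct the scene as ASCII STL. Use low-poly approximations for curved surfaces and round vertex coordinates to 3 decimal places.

solid 
facet normal -0.889 0.110 0.443
outer loop
vertex -3.583 0.563 -0.62
vertex -3.723 -0.152 -0.723
vertex -3.388 0.073 -0.107
endloop
endfacet
facet normal -0.415 0.574 0.706
outer loop
vertex -3.583 0.563 -0.62
vertex -3.388 0.073 -0.107
vertex -2.931 0.621 -0.284
endloop
endfacet
facet normal -0.172 0.971 0.166
outer loop
vertex -3.583 0.563 -0.62
vertex -2.931 0.621 -0.284
vertex -2.983 0.736 -1.009
endloop
endfacet
facet normal -0.497 0.753 -0.431
outer loop
vertex -3.583 0.563 -0.62
vertex -2.983 0.736 -1.009
vertex -3.472 0.258 -1.281
endloop
endfacet
facet normal -0.940 0.221 -0.260
outer loop
vertex -3.583 0.563 -0.62
vertex -3.472 0.258 -1.281
vertex -3.723 -0.152 -0.723
endloop
endfacet
facet normal 0.134 0.202 0.970
outer loop
vertex -2.931 0.621 -0.284
vertex -3.388 0.073 -0.107
vertex -2.668 -0.058 -0.179
endloop
endfacet
facet normal -0.634 -0.548 0.545
outer loop
vertex -3.388 0.073 -0.107
vertex -3.723 -0.152 -0.723
vertex -3.157 -0.536 -0.451
endloop
endfacet
facet normal -0.716 -0.369 -0.593
outer loop
vertex -3.723 -0.152 -0.723
vertex -3.472 0.258 -1.281
vertex -3.209 -0.421 -1.176
endloop
endfacet
facet normal 0.003 0.493 -0.870
outer loop
vertex -3.472 0.258 -1.281
vertex -2.983 0.736 -1.009
vertex -2.752 0.127 -1.353
endloop
endfacet
facet normal 0.527 0.845 0.096
outer loop
vertex -2.983 0.736 -1.009
vertex -2.931 0.621 -0.284
vertex -2.417 0.352 -0.737
endloop
endfacet
facet normal 0.497 -0.753 0.431
outer loop
vertex -2.557 -0.363 -0.84
vertex -2.668 -0.058 -0.179
vertex -3.157 -0.536 -0.451
endloop
endfacet
facet normal 0.172 -0.971 -0.166
outer loop
vertex -2.557 -0.363 -0.84
vertex -3.157 -0.536 -0.451
vertex -3.209 -0.421 -1.176
endloop
endfacet
facet normal 0.415 -0.574 -0.706
outer loop
vertex -2.557 -0.363 -0.84
vertex -3.209 -0.421 -1.176
vertex -2.752 0.127 -1.353
endloop
endfacet
facet normal 0.889 -0.110 -0.443
outer loop
vertex -2.557 -0.363 -0.84
vertex -2.752 0.127 -1.353
vertex -2.417 0.352 -0.737
endloop
endfacet
facet normal 0.940 -0.221 0.260
outer loop
vertex -2.557 -0.363 -0.84
vertex -2.417 0.352 -0.737
vertex -2.668 -0.058 -0.179
endloop
endfacet
facet normal -0.003 -0.493 0.870
outer loop
vertex -3.157 -0.536 -0.451
vertex -2.668 -0.058 -0.179
vertex -3.388 0.073 -0.107
endloop
endfacet
facet normal -0.527 -0.845 -0.096
outer loop
vertex -3.209 -0.421 -1.176
vertex -3.157 -0.536 -0.451
vertex -3.723 -0.152 -0.723
endloop
endfacet
facet normal -0.134 -0.202 -0.970
outer loop
vertex -2.752 0.127 -1.353
vertex -3.209 -0.421 -1.176
vertex -3.472 0.258 -1.281
endloop
endfacet
facet normal 0.634 0.548 -0.545
outer loop
vertex -2.417 0.352 -0.737
vertex -2.752 0.127 -1.353
vertex -2.983 0.736 -1.009
endloop
endfacet
facet normal 0.716 0.369 0.593
outer loop
vertex -2.668 -0.058 -0.179
vertex -2.417 0.352 -0.737
vertex -2.931 0.621 -0.284
endloop
endfacet
facet normal -0.493 -0.264 -0.829
outer loop
vertex 1.778 4.022 -3.853
vertex 1.21 3.696 -3.411
vertex 1.159 4.456 -3.623
endloop
endfacet
facet normal 0.378 0.793 -0.478
outer loop
vertex 1.778 4.022 -3.853
vertex 1.159 4.456 -3.623
vertex 2.578 4.45 -2.511
endloop
endfacet
facet normal 0.377 0.794 -0.477
outer loop
vertex 2.578 4.45 -2.511
vertex 1.159 4.456 -3.623
vertex 1.959 4.883 -2.28
endloop
endfacet
facet normal 0.494 0.264 0.829
outer loop
vertex 2.578 4.45 -2.511
vertex 1.959 4.883 -2.28
vertex 2.01 4.124 -2.069
endloop
endfacet
facet normal -0.494 -0.264 -0.828
outer loop
vertex 1.159 4.456 -3.623
vertex 1.21 3.696 -3.411
vertex 0.591 4.13 -3.18
endloop
endfacet
facet normal -0.489 0.872 0.014
outer loop
vertex 1.159 4.456 -3.623
vertex 0.591 4.13 -3.18
vertex 1.959 4.883 -2.28
endloop
endfacet
facet normal -0.489 0.872 0.014
outer loop
vertex 1.959 4.883 -2.28
vertex 0.591 4.13 -3.18
vertex 1.391 4.557 -1.838
endloop
endfacet
facet normal 0.494 0.264 0.829
outer loop
vertex 1.959 4.883 -2.28
vertex 1.391 4.557 -1.838
vertex 2.01 4.124 -2.069
endloop
endfacet
facet normal -0.494 -0.263 -0.829
outer loop
vertex 0.591 4.13 -3.18
vertex 1.21 3.696 -3.411
vertex 0.642 3.37 -2.969
endloop
endfacet
facet normal -0.867 0.078 0.492
outer loop
vertex 0.591 4.13 -3.18
vertex 0.642 3.37 -2.969
vertex 1.391 4.557 -1.838
endloop
endfacet
facet normal -0.867 0.078 0.492
outer loop
vertex 1.391 4.557 -1.838
vertex 0.642 3.37 -2.969
vertex 1.442 3.798 -1.627
endloop
endfacet
facet normal 0.494 0.264 0.829
outer loop
vertex 1.391 4.557 -1.838
vertex 1.442 3.798 -1.627
vertex 2.01 4.124 -2.069
endloop
endfacet
facet normal -0.494 -0.264 -0.829
outer loop
vertex 0.642 3.37 -2.969
vertex 1.21 3.696 -3.411
vertex 1.261 2.937 -3.2
endloop
endfacet
facet normal -0.377 -0.794 0.478
outer loop
vertex 0.642 3.37 -2.969
vertex 1.261 2.937 -3.2
vertex 1.442 3.798 -1.627
endloop
endfacet
facet normal -0.378 -0.793 0.478
outer loop
vertex 1.442 3.798 -1.627
vertex 1.261 2.937 -3.2
vertex 2.061 3.364 -1.857
endloop
endfacet
facet normal 0.493 0.264 0.829
outer loop
vertex 1.442 3.798 -1.627
vertex 2.061 3.364 -1.857
vertex 2.01 4.124 -2.069
endloop
endfacet
facet normal -0.494 -0.264 -0.829
outer loop
vertex 1.261 2.937 -3.2
vertex 1.21 3.696 -3.411
vertex 1.829 3.263 -3.642
endloop
endfacet
facet normal 0.489 -0.872 -0.014
outer loop
vertex 1.261 2.937 -3.2
vertex 1.829 3.263 -3.642
vertex 2.061 3.364 -1.857
endloop
endfacet
facet normal 0.489 -0.872 -0.014
outer loop
vertex 2.061 3.364 -1.857
vertex 1.829 3.263 -3.642
vertex 2.629 3.69 -2.3
endloop
endfacet
facet normal 0.494 0.264 0.828
outer loop
vertex 2.061 3.364 -1.857
vertex 2.629 3.69 -2.3
vertex 2.01 4.124 -2.069
endloop
endfacet
facet normal -0.494 -0.264 -0.829
outer loop
vertex 1.829 3.263 -3.642
vertex 1.21 3.696 -3.411
vertex 1.778 4.022 -3.853
endloop
endfacet
facet normal 0.867 -0.078 -0.492
outer loop
vertex 1.829 3.263 -3.642
vertex 1.778 4.022 -3.853
vertex 2.629 3.69 -2.3
endloop
endfacet
facet normal 0.867 -0.078 -0.492
outer loop
vertex 2.629 3.69 -2.3
vertex 1.778 4.022 -3.853
vertex 2.578 4.45 -2.511
endloop
endfacet
facet normal 0.494 0.263 0.829
outer loop
vertex 2.629 3.69 -2.3
vertex 2.578 4.45 -2.511
vertex 2.01 4.124 -2.069
endloop
endfacet

endsolid


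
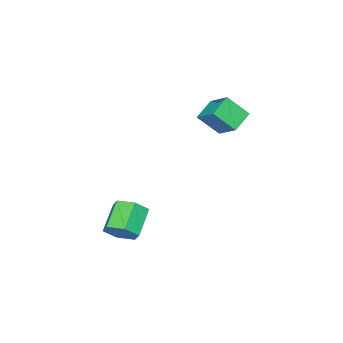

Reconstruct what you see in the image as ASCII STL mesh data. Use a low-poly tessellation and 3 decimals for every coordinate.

solid 
facet normal -0.844 0.113 0.524
outer loop
vertex -2.878 1.734 5.005
vertex -3.537 2.826 3.707
vertex -3.577 0.332 4.18
endloop
endfacet
facet normal 0.362 -0.600 0.713
outer loop
vertex -2.243 0.154 3.353
vertex -2.878 1.734 5.005
vertex -3.577 0.332 4.18
endloop
endfacet
facet normal -0.844 0.113 0.524
outer loop
vertex -3.577 0.332 4.18
vertex -3.537 2.826 3.707
vertex -4.236 1.425 2.882
endloop
endfacet
facet normal -0.395 -0.792 -0.466
outer loop
vertex -4.236 1.425 2.882
vertex -2.243 0.154 3.353
vertex -3.577 0.332 4.18
endloop
endfacet
facet normal 0.395 0.792 0.466
outer loop
vertex -2.878 1.734 5.005
vertex -2.203 2.648 2.88
vertex -3.537 2.826 3.707
endloop
endfacet
facet normal 0.362 -0.600 0.713
outer loop
vertex -1.544 1.555 4.178
vertex -2.878 1.734 5.005
vertex -2.243 0.154 3.353
endloop
endfacet
facet normal 0.395 0.792 0.466
outer loop
vertex -1.544 1.555 4.178
vertex -2.203 2.648 2.88
vertex -2.878 1.734 5.005
endloop
endfacet
facet normal -0.362 0.600 -0.713
outer loop
vertex -3.537 2.826 3.707
vertex -2.203 2.648 2.88
vertex -4.236 1.425 2.882
endloop
endfacet
facet normal -0.395 -0.792 -0.466
outer loop
vertex -2.902 1.246 2.055
vertex -2.243 0.154 3.353
vertex -4.236 1.425 2.882
endloop
endfacet
facet normal -0.362 0.600 -0.713
outer loop
vertex -4.236 1.425 2.882
vertex -2.203 2.648 2.88
vertex -2.902 1.246 2.055
endloop
endfacet
facet normal 0.844 -0.113 -0.524
outer loop
vertex -2.902 1.246 2.055
vertex -1.544 1.555 4.178
vertex -2.243 0.154 3.353
endloop
endfacet
facet normal 0.844 -0.113 -0.524
outer loop
vertex -2.203 2.648 2.88
vertex -1.544 1.555 4.178
vertex -2.902 1.246 2.055
endloop
endfacet
facet normal 0.741 0.111 -0.663
outer loop
vertex 4.938 -0.351 -2.548
vertex 4.384 -0.938 -3.266
vertex 4.255 0.134 -3.23
endloop
endfacet
facet normal 0.227 0.887 0.403
outer loop
vertex 4.938 -0.351 -2.548
vertex 4.255 0.134 -3.23
vertex 3.45 -0.575 -1.216
endloop
endfacet
facet normal 0.227 0.887 0.403
outer loop
vertex 3.45 -0.575 -1.216
vertex 4.255 0.134 -3.23
vertex 2.767 -0.09 -1.898
endloop
endfacet
facet normal -0.741 -0.111 0.663
outer loop
vertex 3.45 -0.575 -1.216
vertex 2.767 -0.09 -1.898
vertex 2.896 -1.162 -1.934
endloop
endfacet
facet normal 0.741 0.111 -0.663
outer loop
vertex 4.255 0.134 -3.23
vertex 4.384 -0.938 -3.266
vertex 3.701 -0.453 -3.948
endloop
endfacet
facet normal -0.434 0.832 -0.345
outer loop
vertex 4.255 0.134 -3.23
vertex 3.701 -0.453 -3.948
vertex 2.767 -0.09 -1.898
endloop
endfacet
facet normal -0.434 0.832 -0.345
outer loop
vertex 2.767 -0.09 -1.898
vertex 3.701 -0.453 -3.948
vertex 2.213 -0.677 -2.616
endloop
endfacet
facet normal -0.741 -0.111 0.663
outer loop
vertex 2.767 -0.09 -1.898
vertex 2.213 -0.677 -2.616
vertex 2.896 -1.162 -1.934
endloop
endfacet
facet normal 0.741 0.111 -0.663
outer loop
vertex 3.701 -0.453 -3.948
vertex 4.384 -0.938 -3.266
vertex 3.83 -1.525 -3.984
endloop
endfacet
facet normal -0.661 -0.054 -0.748
outer loop
vertex 3.701 -0.453 -3.948
vertex 3.83 -1.525 -3.984
vertex 2.213 -0.677 -2.616
endloop
endfacet
facet normal -0.661 -0.054 -0.748
outer loop
vertex 2.213 -0.677 -2.616
vertex 3.83 -1.525 -3.984
vertex 2.342 -1.749 -2.652
endloop
endfacet
facet normal -0.741 -0.111 0.663
outer loop
vertex 2.213 -0.677 -2.616
vertex 2.342 -1.749 -2.652
vertex 2.896 -1.162 -1.934
endloop
endfacet
facet normal 0.741 0.111 -0.663
outer loop
vertex 3.83 -1.525 -3.984
vertex 4.384 -0.938 -3.266
vertex 4.513 -2.01 -3.302
endloop
endfacet
facet normal -0.227 -0.887 -0.403
outer loop
vertex 3.83 -1.525 -3.984
vertex 4.513 -2.01 -3.302
vertex 2.342 -1.749 -2.652
endloop
endfacet
facet normal -0.227 -0.887 -0.403
outer loop
vertex 2.342 -1.749 -2.652
vertex 4.513 -2.01 -3.302
vertex 3.025 -2.234 -1.97
endloop
endfacet
facet normal -0.741 -0.111 0.663
outer loop
vertex 2.342 -1.749 -2.652
vertex 3.025 -2.234 -1.97
vertex 2.896 -1.162 -1.934
endloop
endfacet
facet normal 0.741 0.111 -0.663
outer loop
vertex 4.513 -2.01 -3.302
vertex 4.384 -0.938 -3.266
vertex 5.067 -1.423 -2.584
endloop
endfacet
facet normal 0.434 -0.832 0.345
outer loop
vertex 4.513 -2.01 -3.302
vertex 5.067 -1.423 -2.584
vertex 3.025 -2.234 -1.97
endloop
endfacet
facet normal 0.434 -0.832 0.345
outer loop
vertex 3.025 -2.234 -1.97
vertex 5.067 -1.423 -2.584
vertex 3.579 -1.647 -1.252
endloop
endfacet
facet normal -0.741 -0.111 0.663
outer loop
vertex 3.025 -2.234 -1.97
vertex 3.579 -1.647 -1.252
vertex 2.896 -1.162 -1.934
endloop
endfacet
facet normal 0.741 0.111 -0.663
outer loop
vertex 5.067 -1.423 -2.584
vertex 4.384 -0.938 -3.266
vertex 4.938 -0.351 -2.548
endloop
endfacet
facet normal 0.661 0.054 0.748
outer loop
vertex 5.067 -1.423 -2.584
vertex 4.938 -0.351 -2.548
vertex 3.579 -1.647 -1.252
endloop
endfacet
facet normal 0.661 0.054 0.748
outer loop
vertex 3.579 -1.647 -1.252
vertex 4.938 -0.351 -2.548
vertex 3.45 -0.575 -1.216
endloop
endfacet
facet normal -0.741 -0.111 0.663
outer loop
vertex 3.579 -1.647 -1.252
vertex 3.45 -0.575 -1.216
vertex 2.896 -1.162 -1.934
endloop
endfacet

endsolid


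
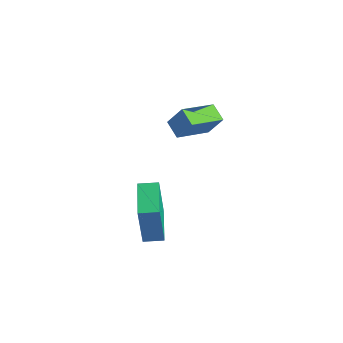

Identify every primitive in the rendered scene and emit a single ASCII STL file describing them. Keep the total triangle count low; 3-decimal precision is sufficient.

solid 
facet normal -0.899 0.264 0.349
outer loop
vertex -2.795 2.661 0.987
vertex -2.595 4.298 0.265
vertex -3.277 2.294 0.021
endloop
endfacet
facet normal -0.111 -0.909 0.401
outer loop
vertex -2.485 2.062 -0.285
vertex -2.795 2.661 0.987
vertex -3.277 2.294 0.021
endloop
endfacet
facet normal -0.899 0.264 0.349
outer loop
vertex -3.277 2.294 0.021
vertex -2.595 4.298 0.265
vertex -3.077 3.931 -0.7
endloop
endfacet
facet normal -0.422 -0.322 -0.848
outer loop
vertex -3.077 3.931 -0.7
vertex -2.485 2.062 -0.285
vertex -3.277 2.294 0.021
endloop
endfacet
facet normal 0.422 0.322 0.847
outer loop
vertex -2.795 2.661 0.987
vertex -1.803 4.066 -0.041
vertex -2.595 4.298 0.265
endloop
endfacet
facet normal -0.111 -0.909 0.401
outer loop
vertex -2.003 2.429 0.68
vertex -2.795 2.661 0.987
vertex -2.485 2.062 -0.285
endloop
endfacet
facet normal 0.423 0.322 0.847
outer loop
vertex -2.003 2.429 0.68
vertex -1.803 4.066 -0.041
vertex -2.795 2.661 0.987
endloop
endfacet
facet normal 0.111 0.909 -0.401
outer loop
vertex -2.595 4.298 0.265
vertex -1.803 4.066 -0.041
vertex -3.077 3.931 -0.7
endloop
endfacet
facet normal -0.423 -0.322 -0.847
outer loop
vertex -2.285 3.699 -1.007
vertex -2.485 2.062 -0.285
vertex -3.077 3.931 -0.7
endloop
endfacet
facet normal 0.111 0.909 -0.401
outer loop
vertex -3.077 3.931 -0.7
vertex -1.803 4.066 -0.041
vertex -2.285 3.699 -1.007
endloop
endfacet
facet normal 0.899 -0.264 -0.349
outer loop
vertex -2.285 3.699 -1.007
vertex -2.003 2.429 0.68
vertex -2.485 2.062 -0.285
endloop
endfacet
facet normal 0.899 -0.263 -0.349
outer loop
vertex -1.803 4.066 -0.041
vertex -2.003 2.429 0.68
vertex -2.285 3.699 -1.007
endloop
endfacet
facet normal -0.722 0.688 0.074
outer loop
vertex -1.337 -1.283 0.045
vertex -0.748 -0.673 0.114
vertex -1.33 -1.044 -2.112
endloop
endfacet
facet normal -0.692 -0.717 -0.082
outer loop
vertex -0.132 -2.187 -2.234
vertex -1.337 -1.283 0.045
vertex -1.33 -1.044 -2.112
endloop
endfacet
facet normal -0.722 0.688 0.074
outer loop
vertex -1.33 -1.044 -2.112
vertex -0.748 -0.673 0.114
vertex -0.741 -0.434 -2.042
endloop
endfacet
facet normal 0.004 0.110 -0.994
outer loop
vertex -0.741 -0.434 -2.042
vertex -0.132 -2.187 -2.234
vertex -1.33 -1.044 -2.112
endloop
endfacet
facet normal -0.003 -0.109 0.994
outer loop
vertex -1.337 -1.283 0.045
vertex 0.45 -1.816 -0.008
vertex -0.748 -0.673 0.114
endloop
endfacet
facet normal -0.692 -0.717 -0.082
outer loop
vertex -0.139 -2.426 -0.078
vertex -1.337 -1.283 0.045
vertex -0.132 -2.187 -2.234
endloop
endfacet
facet normal -0.004 -0.111 0.994
outer loop
vertex -0.139 -2.426 -0.078
vertex 0.45 -1.816 -0.008
vertex -1.337 -1.283 0.045
endloop
endfacet
facet normal 0.692 0.717 0.082
outer loop
vertex -0.748 -0.673 0.114
vertex 0.45 -1.816 -0.008
vertex -0.741 -0.434 -2.042
endloop
endfacet
facet normal 0.003 0.110 -0.994
outer loop
vertex 0.457 -1.577 -2.165
vertex -0.132 -2.187 -2.234
vertex -0.741 -0.434 -2.042
endloop
endfacet
facet normal 0.692 0.717 0.082
outer loop
vertex -0.741 -0.434 -2.042
vertex 0.45 -1.816 -0.008
vertex 0.457 -1.577 -2.165
endloop
endfacet
facet normal 0.722 -0.688 -0.074
outer loop
vertex 0.457 -1.577 -2.165
vertex -0.139 -2.426 -0.078
vertex -0.132 -2.187 -2.234
endloop
endfacet
facet normal 0.722 -0.688 -0.074
outer loop
vertex 0.45 -1.816 -0.008
vertex -0.139 -2.426 -0.078
vertex 0.457 -1.577 -2.165
endloop
endfacet

endsolid


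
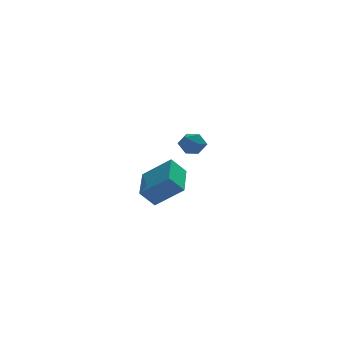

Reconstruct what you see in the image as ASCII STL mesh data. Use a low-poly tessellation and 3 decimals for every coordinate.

solid 
facet normal -0.161 0.087 0.983
outer loop
vertex 2.44 -2.718 3.332
vertex 2.213 -3.329 3.349
vertex 2.848 -3.215 3.443
endloop
endfacet
facet normal 0.389 0.493 0.778
outer loop
vertex 2.44 -2.718 3.332
vertex 2.848 -3.215 3.443
vertex 3.026 -2.729 3.046
endloop
endfacet
facet normal 0.155 0.947 0.280
outer loop
vertex 2.44 -2.718 3.332
vertex 3.026 -2.729 3.046
vertex 2.501 -2.543 2.707
endloop
endfacet
facet normal -0.541 0.822 0.177
outer loop
vertex 2.44 -2.718 3.332
vertex 2.501 -2.543 2.707
vertex 1.999 -2.914 2.894
endloop
endfacet
facet normal -0.736 0.291 0.611
outer loop
vertex 2.44 -2.718 3.332
vertex 1.999 -2.914 2.894
vertex 2.213 -3.329 3.349
endloop
endfacet
facet normal 0.877 0.068 0.477
outer loop
vertex 3.026 -2.729 3.046
vertex 2.848 -3.215 3.443
vertex 3.161 -3.346 2.886
endloop
endfacet
facet normal -0.014 -0.590 0.807
outer loop
vertex 2.848 -3.215 3.443
vertex 2.213 -3.329 3.349
vertex 2.659 -3.717 3.073
endloop
endfacet
facet normal -0.943 -0.260 0.207
outer loop
vertex 2.213 -3.329 3.349
vertex 1.999 -2.914 2.894
vertex 2.134 -3.531 2.734
endloop
endfacet
facet normal -0.628 0.601 -0.494
outer loop
vertex 1.999 -2.914 2.894
vertex 2.501 -2.543 2.707
vertex 2.312 -3.045 2.337
endloop
endfacet
facet normal 0.496 0.804 -0.328
outer loop
vertex 2.501 -2.543 2.707
vertex 3.026 -2.729 3.046
vertex 2.947 -2.931 2.431
endloop
endfacet
facet normal 0.541 -0.822 -0.177
outer loop
vertex 2.72 -3.542 2.448
vertex 3.161 -3.346 2.886
vertex 2.659 -3.717 3.073
endloop
endfacet
facet normal -0.155 -0.947 -0.280
outer loop
vertex 2.72 -3.542 2.448
vertex 2.659 -3.717 3.073
vertex 2.134 -3.531 2.734
endloop
endfacet
facet normal -0.389 -0.493 -0.778
outer loop
vertex 2.72 -3.542 2.448
vertex 2.134 -3.531 2.734
vertex 2.312 -3.045 2.337
endloop
endfacet
facet normal 0.161 -0.087 -0.983
outer loop
vertex 2.72 -3.542 2.448
vertex 2.312 -3.045 2.337
vertex 2.947 -2.931 2.431
endloop
endfacet
facet normal 0.736 -0.291 -0.611
outer loop
vertex 2.72 -3.542 2.448
vertex 2.947 -2.931 2.431
vertex 3.161 -3.346 2.886
endloop
endfacet
facet normal 0.628 -0.601 0.494
outer loop
vertex 2.659 -3.717 3.073
vertex 3.161 -3.346 2.886
vertex 2.848 -3.215 3.443
endloop
endfacet
facet normal -0.496 -0.804 0.328
outer loop
vertex 2.134 -3.531 2.734
vertex 2.659 -3.717 3.073
vertex 2.213 -3.329 3.349
endloop
endfacet
facet normal -0.877 -0.068 -0.477
outer loop
vertex 2.312 -3.045 2.337
vertex 2.134 -3.531 2.734
vertex 1.999 -2.914 2.894
endloop
endfacet
facet normal 0.014 0.590 -0.807
outer loop
vertex 2.947 -2.931 2.431
vertex 2.312 -3.045 2.337
vertex 2.501 -2.543 2.707
endloop
endfacet
facet normal 0.943 0.260 -0.207
outer loop
vertex 3.161 -3.346 2.886
vertex 2.947 -2.931 2.431
vertex 3.026 -2.729 3.046
endloop
endfacet
facet normal -0.661 0.007 0.750
outer loop
vertex 2.607 1.103 -0.591
vertex 3.165 2.921 -0.116
vertex 1.414 1.747 -1.649
endloop
endfacet
facet normal -0.286 -0.927 -0.242
outer loop
vertex 2.115 1.739 -2.444
vertex 2.607 1.103 -0.591
vertex 1.414 1.747 -1.649
endloop
endfacet
facet normal -0.661 0.007 0.750
outer loop
vertex 1.414 1.747 -1.649
vertex 3.165 2.921 -0.116
vertex 1.972 3.564 -1.174
endloop
endfacet
facet normal -0.694 0.374 -0.616
outer loop
vertex 1.972 3.564 -1.174
vertex 2.115 1.739 -2.444
vertex 1.414 1.747 -1.649
endloop
endfacet
facet normal 0.694 -0.374 0.616
outer loop
vertex 2.607 1.103 -0.591
vertex 3.866 2.913 -0.911
vertex 3.165 2.921 -0.116
endloop
endfacet
facet normal -0.285 -0.927 -0.243
outer loop
vertex 3.308 1.096 -1.386
vertex 2.607 1.103 -0.591
vertex 2.115 1.739 -2.444
endloop
endfacet
facet normal 0.694 -0.374 0.615
outer loop
vertex 3.308 1.096 -1.386
vertex 3.866 2.913 -0.911
vertex 2.607 1.103 -0.591
endloop
endfacet
facet normal 0.285 0.927 0.242
outer loop
vertex 3.165 2.921 -0.116
vertex 3.866 2.913 -0.911
vertex 1.972 3.564 -1.174
endloop
endfacet
facet normal -0.694 0.374 -0.615
outer loop
vertex 2.673 3.557 -1.969
vertex 2.115 1.739 -2.444
vertex 1.972 3.564 -1.174
endloop
endfacet
facet normal 0.285 0.927 0.243
outer loop
vertex 1.972 3.564 -1.174
vertex 3.866 2.913 -0.911
vertex 2.673 3.557 -1.969
endloop
endfacet
facet normal 0.661 -0.007 -0.750
outer loop
vertex 2.673 3.557 -1.969
vertex 3.308 1.096 -1.386
vertex 2.115 1.739 -2.444
endloop
endfacet
facet normal 0.661 -0.007 -0.750
outer loop
vertex 3.866 2.913 -0.911
vertex 3.308 1.096 -1.386
vertex 2.673 3.557 -1.969
endloop
endfacet

endsolid


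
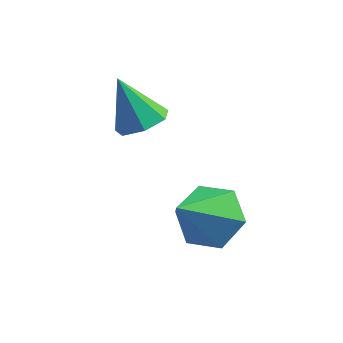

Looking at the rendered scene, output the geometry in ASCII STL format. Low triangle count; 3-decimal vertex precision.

solid 
facet normal 0.482 -0.198 -0.854
outer loop
vertex -1.207 3.253 -2.837
vertex -1.654 2.82 -2.989
vertex -1.64 3.445 -3.126
endloop
endfacet
facet normal 0.171 0.919 0.355
outer loop
vertex -1.207 3.253 -2.837
vertex -1.64 3.445 -3.126
vertex -2.286 3.08 -1.871
endloop
endfacet
facet normal 0.484 -0.198 -0.852
outer loop
vertex -1.64 3.445 -3.126
vertex -1.654 2.82 -2.989
vertex -2.083 3.167 -3.313
endloop
endfacet
facet normal -0.525 0.851 -0.023
outer loop
vertex -1.64 3.445 -3.126
vertex -2.083 3.167 -3.313
vertex -2.286 3.08 -1.871
endloop
endfacet
facet normal 0.483 -0.199 -0.853
outer loop
vertex -2.083 3.167 -3.313
vertex -1.654 2.82 -2.989
vertex -2.203 2.627 -3.255
endloop
endfacet
facet normal -0.971 0.202 -0.125
outer loop
vertex -2.083 3.167 -3.313
vertex -2.203 2.627 -3.255
vertex -2.286 3.08 -1.871
endloop
endfacet
facet normal 0.483 -0.198 -0.853
outer loop
vertex -2.203 2.627 -3.255
vertex -1.654 2.82 -2.989
vertex -1.909 2.233 -2.997
endloop
endfacet
facet normal -0.833 -0.539 0.126
outer loop
vertex -2.203 2.627 -3.255
vertex -1.909 2.233 -2.997
vertex -2.286 3.08 -1.871
endloop
endfacet
facet normal 0.484 -0.199 -0.852
outer loop
vertex -1.909 2.233 -2.997
vertex -1.654 2.82 -2.989
vertex -1.423 2.281 -2.732
endloop
endfacet
facet normal -0.214 -0.814 0.540
outer loop
vertex -1.909 2.233 -2.997
vertex -1.423 2.281 -2.732
vertex -2.286 3.08 -1.871
endloop
endfacet
facet normal 0.483 -0.200 -0.853
outer loop
vertex -1.423 2.281 -2.732
vertex -1.654 2.82 -2.989
vertex -1.11 2.735 -2.661
endloop
endfacet
facet normal 0.420 -0.416 0.807
outer loop
vertex -1.423 2.281 -2.732
vertex -1.11 2.735 -2.661
vertex -2.286 3.08 -1.871
endloop
endfacet
facet normal 0.483 -0.199 -0.853
outer loop
vertex -1.11 2.735 -2.661
vertex -1.654 2.82 -2.989
vertex -1.207 3.253 -2.837
endloop
endfacet
facet normal 0.591 0.357 0.724
outer loop
vertex -1.11 2.735 -2.661
vertex -1.207 3.253 -2.837
vertex -2.286 3.08 -1.871
endloop
endfacet
facet normal 0.241 0.627 -0.741
outer loop
vertex 0.762 1.501 -3.438
vertex 0.395 1.013 -3.97
vertex -0.024 1.603 -3.607
endloop
endfacet
facet normal -0.126 0.472 0.873
outer loop
vertex 0.762 1.501 -3.438
vertex -0.024 1.603 -3.607
vertex -0.015 -0.053 -2.71
endloop
endfacet
facet normal 0.241 0.627 -0.741
outer loop
vertex -0.024 1.603 -3.607
vertex 0.395 1.013 -3.97
vertex -0.39 1.115 -4.139
endloop
endfacet
facet normal -0.886 0.217 0.410
outer loop
vertex -0.024 1.603 -3.607
vertex -0.39 1.115 -4.139
vertex -0.015 -0.053 -2.71
endloop
endfacet
facet normal 0.241 0.626 -0.741
outer loop
vertex -0.39 1.115 -4.139
vertex 0.395 1.013 -3.97
vertex 0.029 0.524 -4.502
endloop
endfacet
facet normal -0.851 -0.493 -0.180
outer loop
vertex -0.39 1.115 -4.139
vertex 0.029 0.524 -4.502
vertex -0.015 -0.053 -2.71
endloop
endfacet
facet normal 0.241 0.626 -0.741
outer loop
vertex 0.029 0.524 -4.502
vertex 0.395 1.013 -3.97
vertex 0.814 0.422 -4.333
endloop
endfacet
facet normal -0.057 -0.950 -0.307
outer loop
vertex 0.029 0.524 -4.502
vertex 0.814 0.422 -4.333
vertex -0.015 -0.053 -2.71
endloop
endfacet
facet normal 0.241 0.626 -0.741
outer loop
vertex 0.814 0.422 -4.333
vertex 0.395 1.013 -3.97
vertex 1.181 0.91 -3.801
endloop
endfacet
facet normal 0.701 -0.696 0.155
outer loop
vertex 0.814 0.422 -4.333
vertex 1.181 0.91 -3.801
vertex -0.015 -0.053 -2.71
endloop
endfacet
facet normal 0.241 0.626 -0.741
outer loop
vertex 1.181 0.91 -3.801
vertex 0.395 1.013 -3.97
vertex 0.762 1.501 -3.438
endloop
endfacet
facet normal 0.667 0.015 0.745
outer loop
vertex 1.181 0.91 -3.801
vertex 0.762 1.501 -3.438
vertex -0.015 -0.053 -2.71
endloop
endfacet

endsolid


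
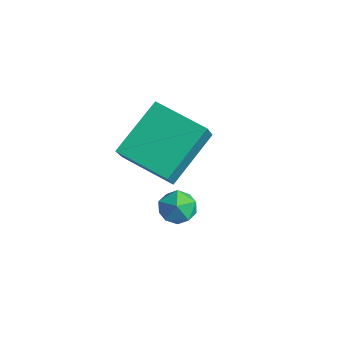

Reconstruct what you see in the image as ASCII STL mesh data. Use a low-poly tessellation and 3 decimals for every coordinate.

solid 
facet normal -0.909 -0.334 0.247
outer loop
vertex -3.531 -1.908 -2.225
vertex -3.825 -0.209 -1.009
vertex -3.978 -1.349 -3.113
endloop
endfacet
facet normal 0.139 -0.805 -0.577
outer loop
vertex -2.295 -0.731 -3.571
vertex -3.531 -1.908 -2.225
vertex -3.978 -1.349 -3.113
endloop
endfacet
facet normal -0.910 -0.334 0.247
outer loop
vertex -3.978 -1.349 -3.113
vertex -3.825 -0.209 -1.009
vertex -4.271 0.35 -1.897
endloop
endfacet
facet normal -0.392 0.490 -0.779
outer loop
vertex -4.271 0.35 -1.897
vertex -2.295 -0.731 -3.571
vertex -3.978 -1.349 -3.113
endloop
endfacet
facet normal 0.392 -0.490 0.779
outer loop
vertex -3.531 -1.908 -2.225
vertex -2.142 0.409 -1.467
vertex -3.825 -0.209 -1.009
endloop
endfacet
facet normal 0.139 -0.805 -0.577
outer loop
vertex -1.849 -1.29 -2.683
vertex -3.531 -1.908 -2.225
vertex -2.295 -0.731 -3.571
endloop
endfacet
facet normal 0.392 -0.490 0.779
outer loop
vertex -1.849 -1.29 -2.683
vertex -2.142 0.409 -1.467
vertex -3.531 -1.908 -2.225
endloop
endfacet
facet normal -0.139 0.805 0.577
outer loop
vertex -3.825 -0.209 -1.009
vertex -2.142 0.409 -1.467
vertex -4.271 0.35 -1.897
endloop
endfacet
facet normal -0.392 0.490 -0.779
outer loop
vertex -2.589 0.968 -2.355
vertex -2.295 -0.731 -3.571
vertex -4.271 0.35 -1.897
endloop
endfacet
facet normal -0.139 0.805 0.577
outer loop
vertex -4.271 0.35 -1.897
vertex -2.142 0.409 -1.467
vertex -2.589 0.968 -2.355
endloop
endfacet
facet normal 0.910 0.334 -0.247
outer loop
vertex -2.589 0.968 -2.355
vertex -1.849 -1.29 -2.683
vertex -2.295 -0.731 -3.571
endloop
endfacet
facet normal 0.909 0.334 -0.248
outer loop
vertex -2.142 0.409 -1.467
vertex -1.849 -1.29 -2.683
vertex -2.589 0.968 -2.355
endloop
endfacet
facet normal -0.649 0.531 0.545
outer loop
vertex -0.626 -2.273 -1.925
vertex -0.192 -2.225 -1.455
vertex -0.215 -1.78 -1.916
endloop
endfacet
facet normal -0.758 0.635 -0.152
outer loop
vertex -0.626 -2.273 -1.925
vertex -0.215 -1.78 -1.916
vertex -0.351 -2.075 -2.47
endloop
endfacet
facet normal -0.893 -0.000 -0.451
outer loop
vertex -0.626 -2.273 -1.925
vertex -0.351 -2.075 -2.47
vertex -0.411 -2.702 -2.351
endloop
endfacet
facet normal -0.866 -0.496 0.062
outer loop
vertex -0.626 -2.273 -1.925
vertex -0.411 -2.702 -2.351
vertex -0.313 -2.795 -1.724
endloop
endfacet
facet normal -0.716 -0.168 0.678
outer loop
vertex -0.626 -2.273 -1.925
vertex -0.313 -2.795 -1.724
vertex -0.192 -2.225 -1.455
endloop
endfacet
facet normal -0.153 0.887 -0.435
outer loop
vertex -0.351 -2.075 -2.47
vertex -0.215 -1.78 -1.916
vertex 0.253 -1.905 -2.336
endloop
endfacet
facet normal 0.024 0.720 0.694
outer loop
vertex -0.215 -1.78 -1.916
vertex -0.192 -2.225 -1.455
vertex 0.351 -1.998 -1.709
endloop
endfacet
facet normal -0.086 -0.410 0.908
outer loop
vertex -0.192 -2.225 -1.455
vertex -0.313 -2.795 -1.724
vertex 0.291 -2.625 -1.59
endloop
endfacet
facet normal -0.330 -0.940 -0.088
outer loop
vertex -0.313 -2.795 -1.724
vertex -0.411 -2.702 -2.351
vertex 0.155 -2.92 -2.144
endloop
endfacet
facet normal -0.371 -0.139 -0.918
outer loop
vertex -0.411 -2.702 -2.351
vertex -0.351 -2.075 -2.47
vertex 0.132 -2.475 -2.605
endloop
endfacet
facet normal 0.866 0.496 -0.062
outer loop
vertex 0.566 -2.427 -2.135
vertex 0.253 -1.905 -2.336
vertex 0.351 -1.998 -1.709
endloop
endfacet
facet normal 0.893 0.000 0.451
outer loop
vertex 0.566 -2.427 -2.135
vertex 0.351 -1.998 -1.709
vertex 0.291 -2.625 -1.59
endloop
endfacet
facet normal 0.758 -0.635 0.152
outer loop
vertex 0.566 -2.427 -2.135
vertex 0.291 -2.625 -1.59
vertex 0.155 -2.92 -2.144
endloop
endfacet
facet normal 0.649 -0.531 -0.545
outer loop
vertex 0.566 -2.427 -2.135
vertex 0.155 -2.92 -2.144
vertex 0.132 -2.475 -2.605
endloop
endfacet
facet normal 0.716 0.168 -0.678
outer loop
vertex 0.566 -2.427 -2.135
vertex 0.132 -2.475 -2.605
vertex 0.253 -1.905 -2.336
endloop
endfacet
facet normal 0.330 0.940 0.088
outer loop
vertex 0.351 -1.998 -1.709
vertex 0.253 -1.905 -2.336
vertex -0.215 -1.78 -1.916
endloop
endfacet
facet normal 0.371 0.139 0.918
outer loop
vertex 0.291 -2.625 -1.59
vertex 0.351 -1.998 -1.709
vertex -0.192 -2.225 -1.455
endloop
endfacet
facet normal 0.153 -0.887 0.435
outer loop
vertex 0.155 -2.92 -2.144
vertex 0.291 -2.625 -1.59
vertex -0.313 -2.795 -1.724
endloop
endfacet
facet normal -0.024 -0.720 -0.694
outer loop
vertex 0.132 -2.475 -2.605
vertex 0.155 -2.92 -2.144
vertex -0.411 -2.702 -2.351
endloop
endfacet
facet normal 0.086 0.410 -0.908
outer loop
vertex 0.253 -1.905 -2.336
vertex 0.132 -2.475 -2.605
vertex -0.351 -2.075 -2.47
endloop
endfacet

endsolid
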